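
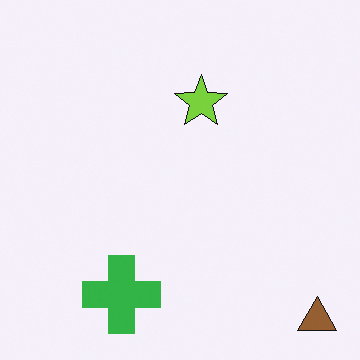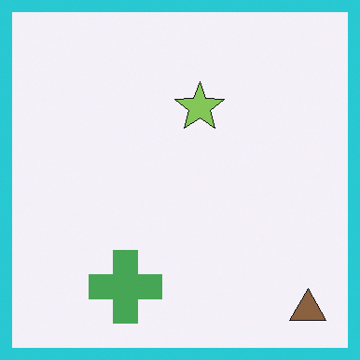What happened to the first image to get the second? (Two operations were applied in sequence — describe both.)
The image was slightly desaturated, then framed with a cyan border.

All colors are more muted and greyish — a global saturation change. A solid cyan frame runs around the edge of the second image, with the content slightly shrunk inside it.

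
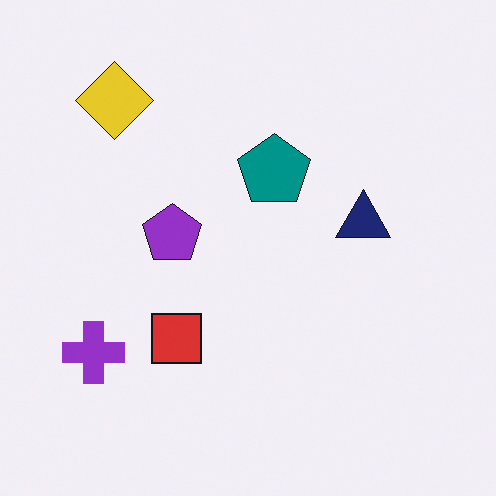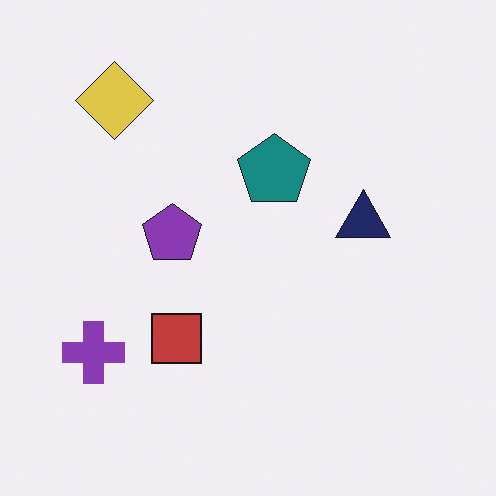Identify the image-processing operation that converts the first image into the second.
The transformation is: slightly desaturated.

All colors are more muted and greyish — a global saturation change.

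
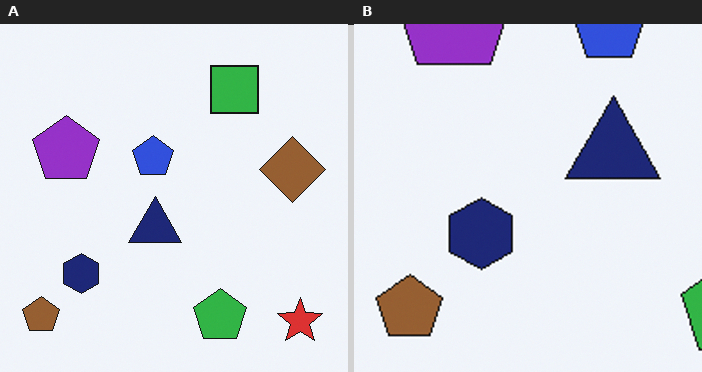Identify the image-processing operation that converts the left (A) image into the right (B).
The image was cropped to a noticeably smaller region and rescaled.

The visible shapes are larger and the field of view is narrower; shapes near the original edges may be partly or wholly outside the frame — a crop-and-rescale.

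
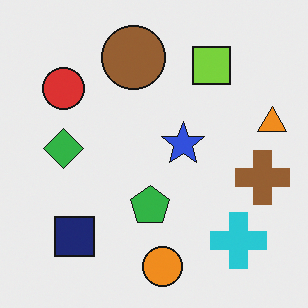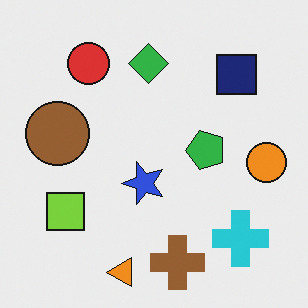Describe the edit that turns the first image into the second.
The second image is the first transposed (reflected across the top-left ↔ bottom-right diagonal).

Shapes have swapped their row and column positions — what was in the top-right is now in the bottom-left — a diagonal reflection.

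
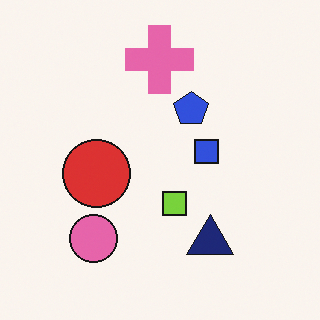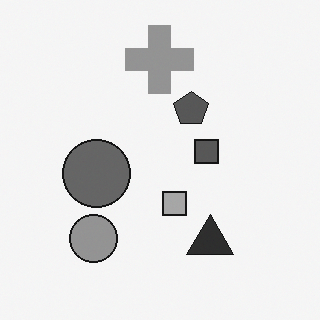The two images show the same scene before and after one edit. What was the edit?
This is the original image converted to grayscale.

All color is removed — every shape is now a shade of grey.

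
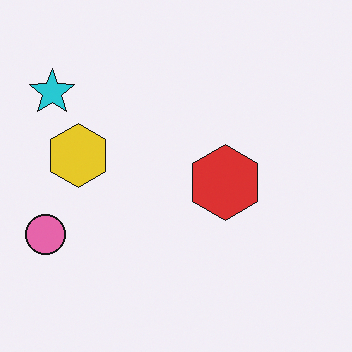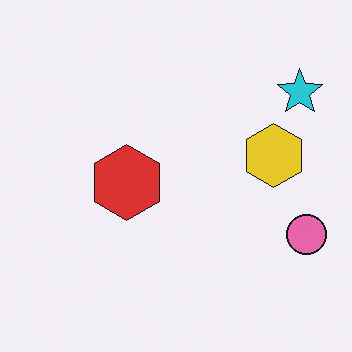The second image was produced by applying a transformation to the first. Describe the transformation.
The transformation is: flipped horizontally (left ↔ right).

The pink circle is in the left of the first image and the right of the second — shapes on opposite sides of the vertical midline have swapped in a mirror flip.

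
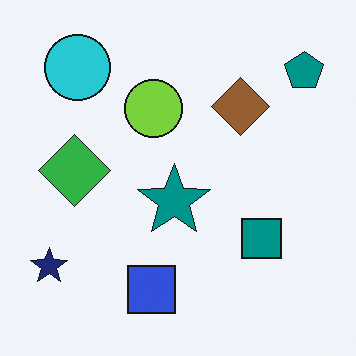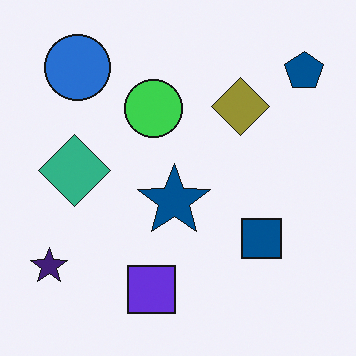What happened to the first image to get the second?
Hue-shifted by a small amount.

Every shape's color has rotated by the same amount around the hue wheel — a uniform hue shift.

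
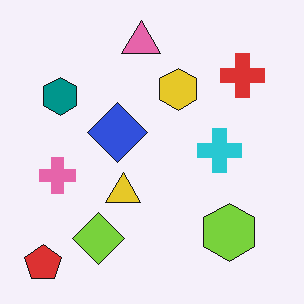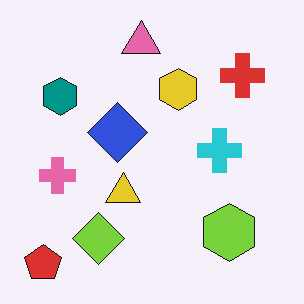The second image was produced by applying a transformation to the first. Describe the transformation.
The image was JPEG-compressed with visible artifacts.

Blocky 8×8 compression artifacts appear around shape edges and the flat background shows ringing — characteristic JPEG degradation.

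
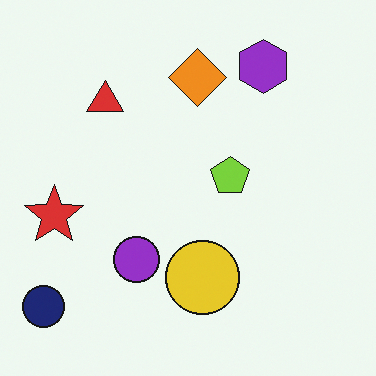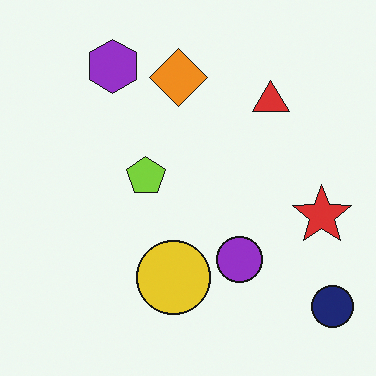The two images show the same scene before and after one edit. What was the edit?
The image was flipped horizontally (left ↔ right).

The navy circle is in the bottom-left of the first image and the bottom-right of the second — shapes on opposite sides of the vertical midline have swapped in a mirror flip.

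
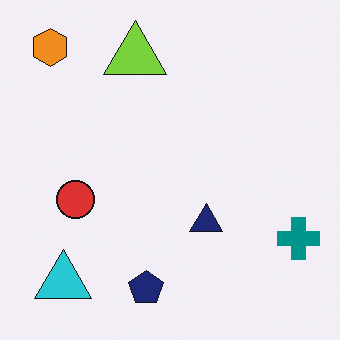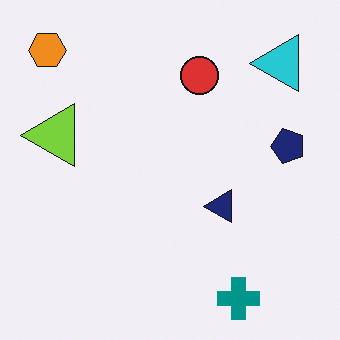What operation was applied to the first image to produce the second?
It was transposed (reflected across the top-left ↔ bottom-right diagonal).

Shapes have swapped their row and column positions — what was in the top-right is now in the bottom-left — a diagonal reflection.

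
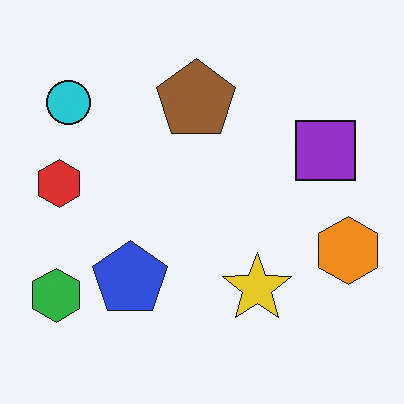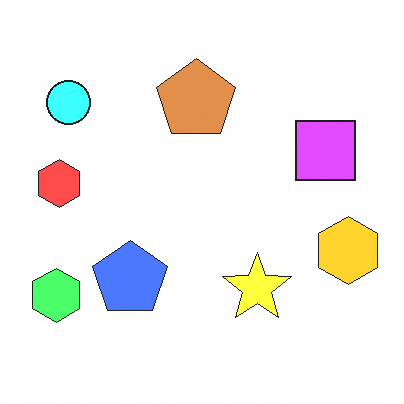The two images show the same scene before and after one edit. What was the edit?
It was brightened a lot.

Every pixel — background and shapes alike — is uniformly brightened.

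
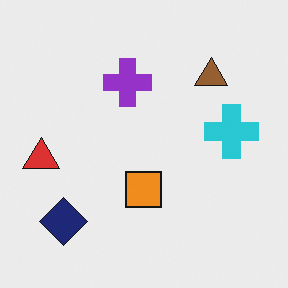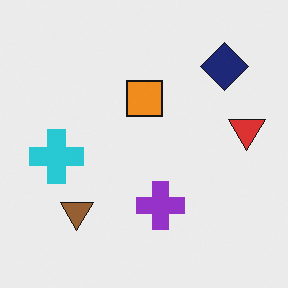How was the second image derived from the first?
This is the original image rotated 180°.

The navy diamond sits in the bottom-left of the first image and the top-right of the second — consistent with a whole-image 180° rotation.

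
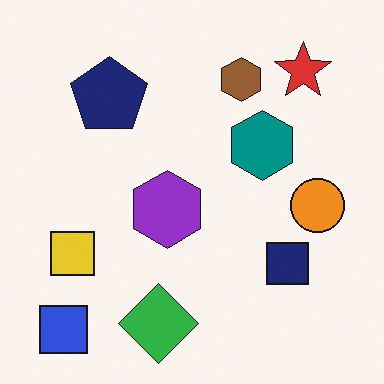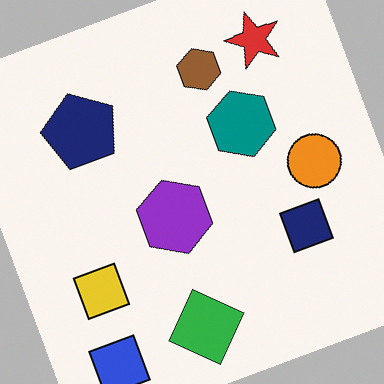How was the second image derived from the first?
This is the original image rotated counter-clockwise by a moderate amount.

Every shape is tilted by the same angle and the image corners show triangular fill wedges — a whole-image rotation by a non-right angle.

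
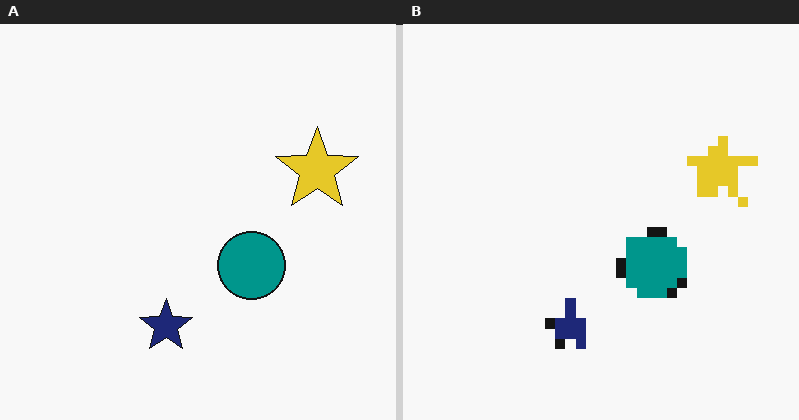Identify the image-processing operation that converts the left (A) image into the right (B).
The right (B) image is the left (A) coarsely pixelated.

Shapes are reduced to large square blocks; fine edges and outlines are lost — a downscale-then-upscale (mosaic) effect.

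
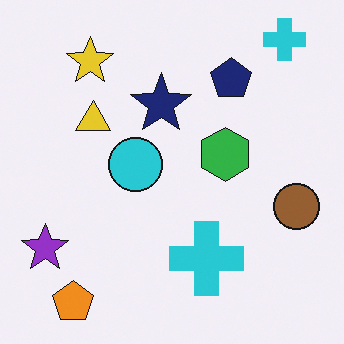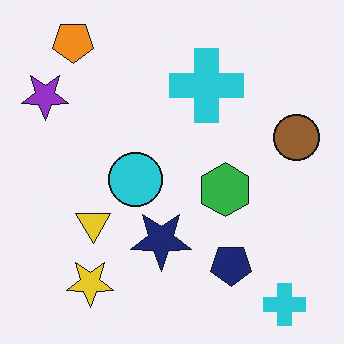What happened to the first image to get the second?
The second image is the first flipped vertically (top ↔ bottom).

The orange pentagon is in the bottom-left of the first image and the top-left of the second — shapes on opposite sides of the horizontal midline have swapped in a mirror flip.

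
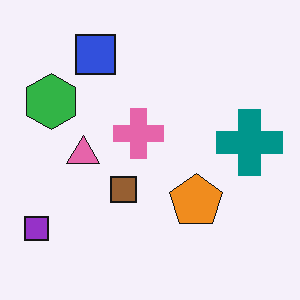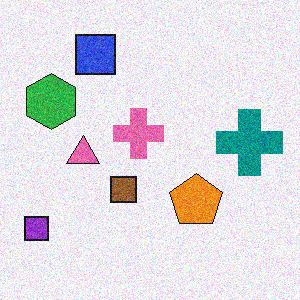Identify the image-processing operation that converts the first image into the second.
The image was degraded with moderate additive noise.

Random speckle covers the whole image, including the flat background.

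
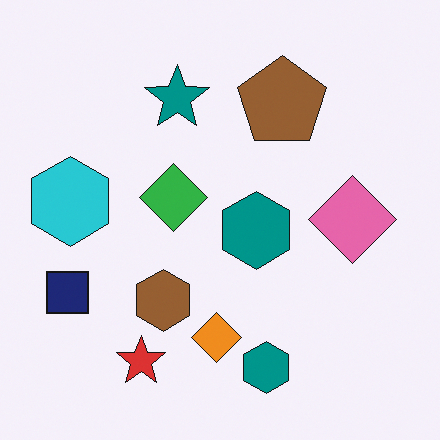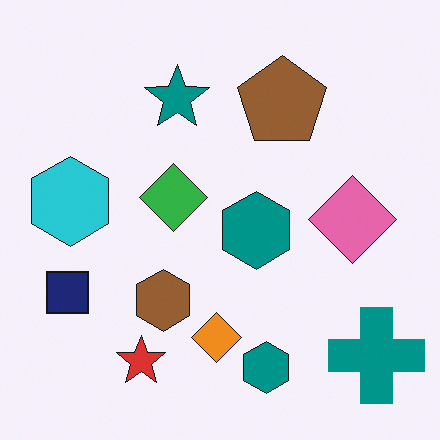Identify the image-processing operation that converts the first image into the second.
The transformation is: overlaid with an additional teal cross.

A teal cross appears in the second image that is absent from the first.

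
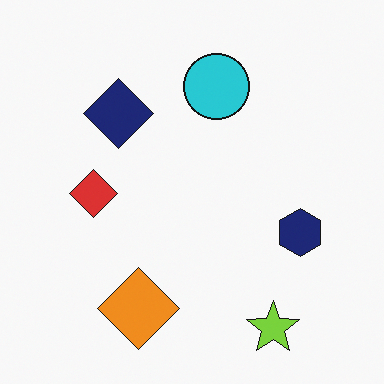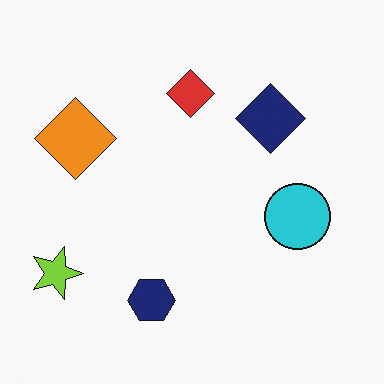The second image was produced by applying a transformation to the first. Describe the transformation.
This is the original image rotated 90° clockwise.

The lime star sits in the bottom-right of the first image and the bottom-left of the second — consistent with a whole-image 90° clockwise rotation.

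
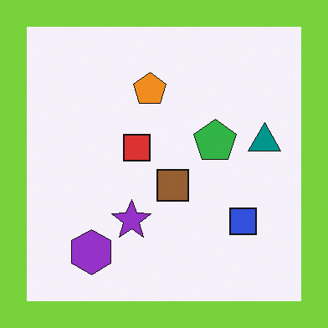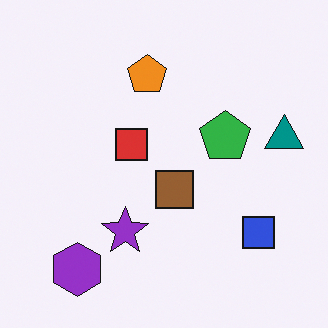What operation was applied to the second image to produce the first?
This is the original image framed with a lime border.

A solid lime frame runs around the edge of the first image, with the content slightly shrunk inside it.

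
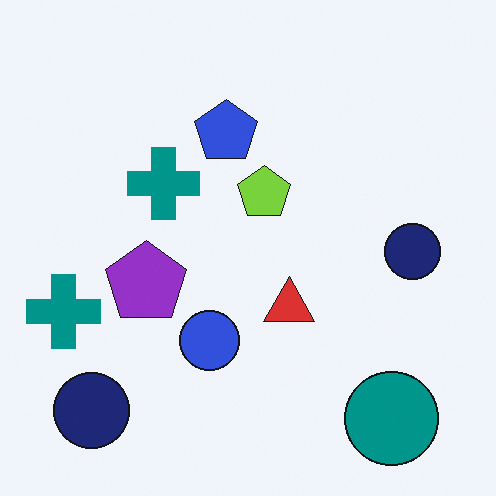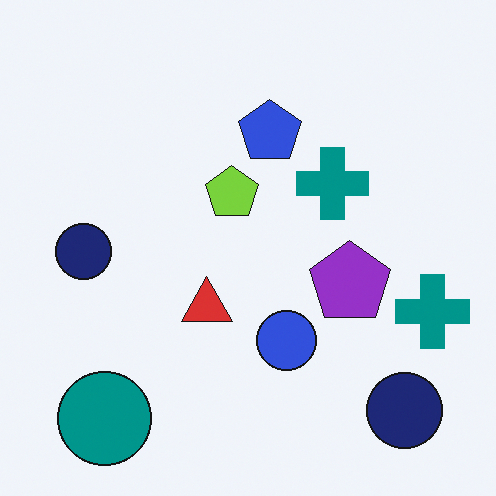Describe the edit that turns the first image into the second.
It was flipped horizontally (left ↔ right).

The teal circle is in the bottom-right of the first image and the bottom-left of the second — shapes on opposite sides of the vertical midline have swapped in a mirror flip.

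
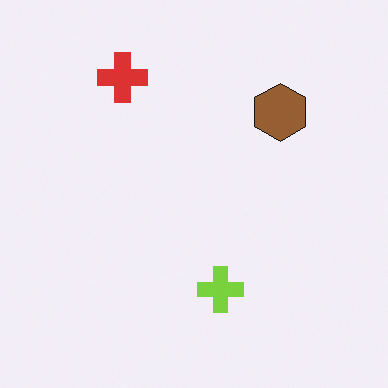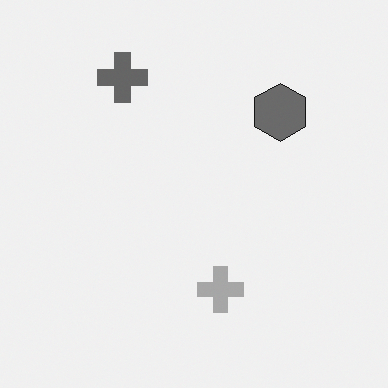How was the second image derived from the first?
The image was converted to grayscale.

All color is removed — every shape is now a shade of grey.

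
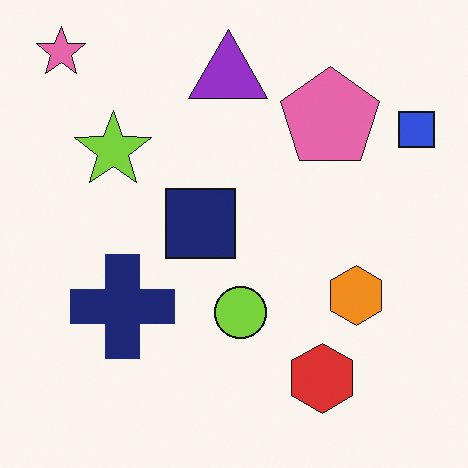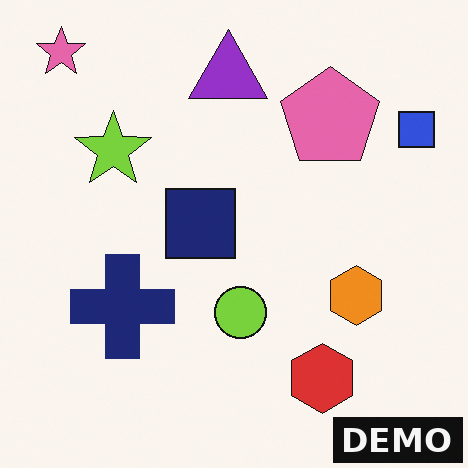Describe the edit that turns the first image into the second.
The transformation is: watermarked with the text "DEMO" in the lower-right corner.

A dark label reading "DEMO" appears in the lower-right corner.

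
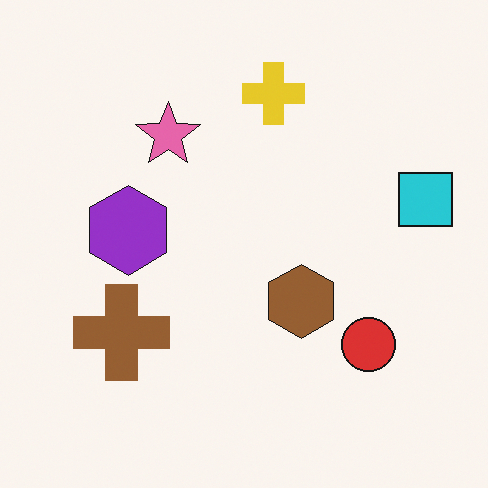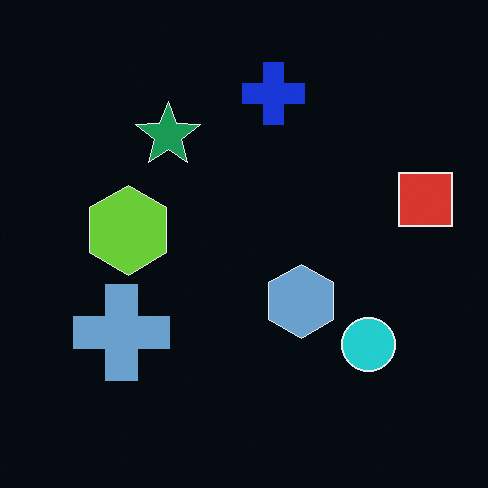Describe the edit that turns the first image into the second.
The transformation is: color-inverted (negative).

The light background has become dark and every shape's color is its complement — a photographic negative.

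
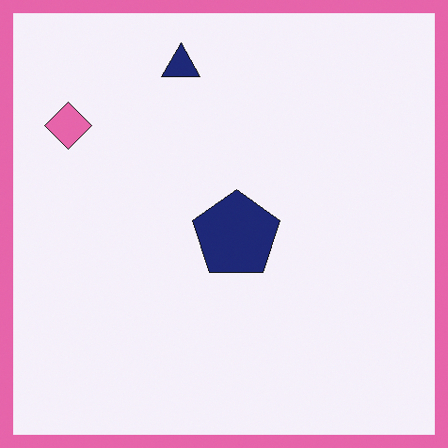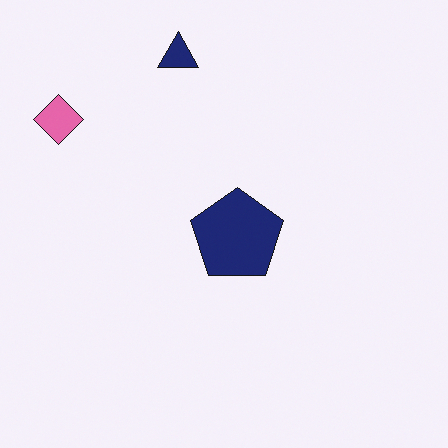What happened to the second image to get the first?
The transformation is: framed with a pink border.

A solid pink frame runs around the edge of the first image, with the content slightly shrunk inside it.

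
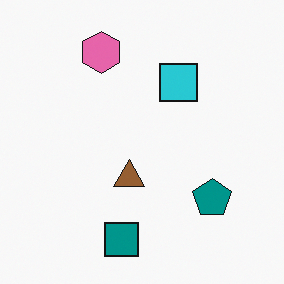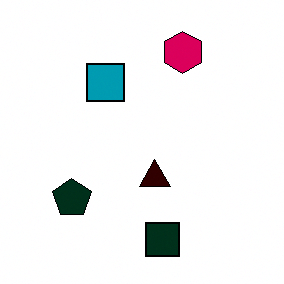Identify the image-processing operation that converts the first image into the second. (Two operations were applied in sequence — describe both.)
The second image is the first flipped horizontally (left ↔ right), then given much higher contrast.

The teal pentagon is in the bottom-right of the first image and the bottom-left of the second — shapes on opposite sides of the vertical midline have swapped in a mirror flip. Tones are pushed away from mid-grey across the whole image — a global contrast change.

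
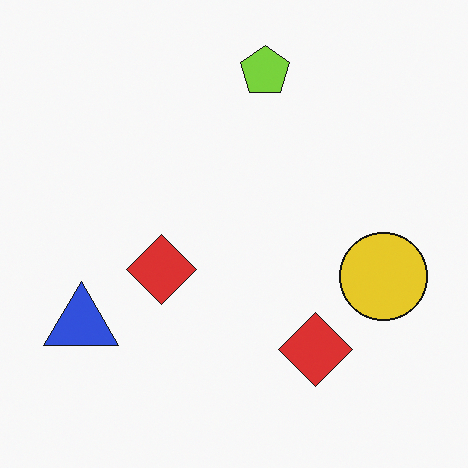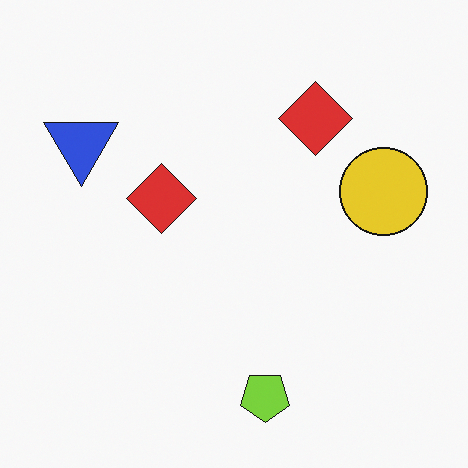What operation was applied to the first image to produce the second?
Flipped vertically (top ↔ bottom).

The lime pentagon is in the top of the first image and the bottom of the second — shapes on opposite sides of the horizontal midline have swapped in a mirror flip.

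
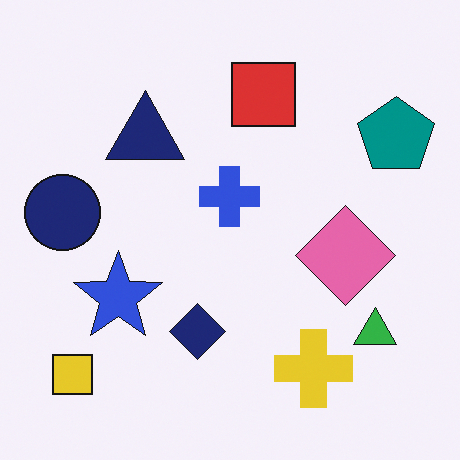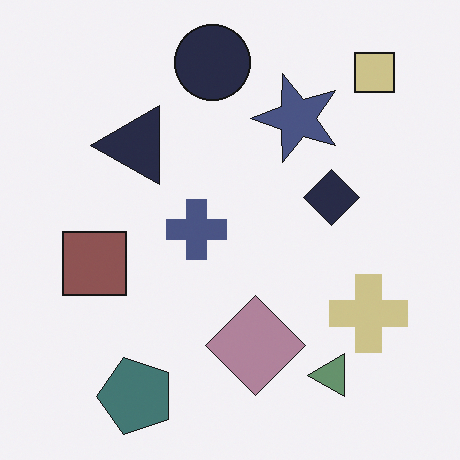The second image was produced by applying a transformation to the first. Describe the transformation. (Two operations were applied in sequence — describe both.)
Made much more muted (saturation change), then transposed (reflected across the top-left ↔ bottom-right diagonal).

All colors are more muted and greyish — a global saturation change. Shapes have swapped their row and column positions — what was in the top-right is now in the bottom-left — a diagonal reflection.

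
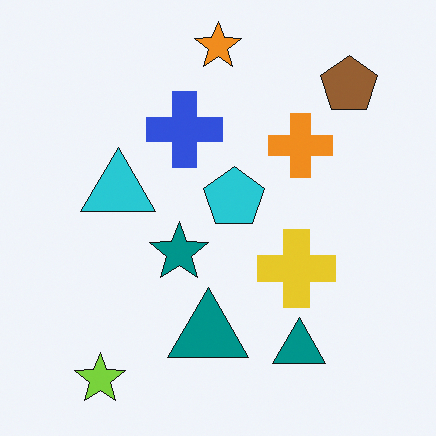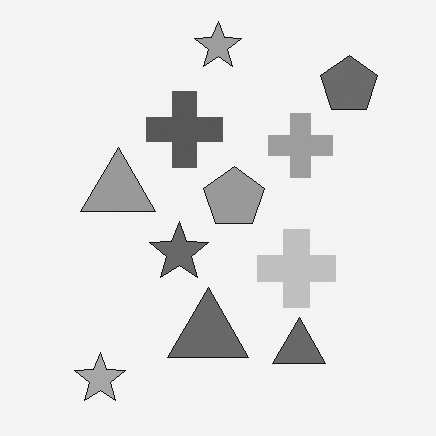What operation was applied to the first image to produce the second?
It was converted to grayscale.

All color is removed — every shape is now a shade of grey.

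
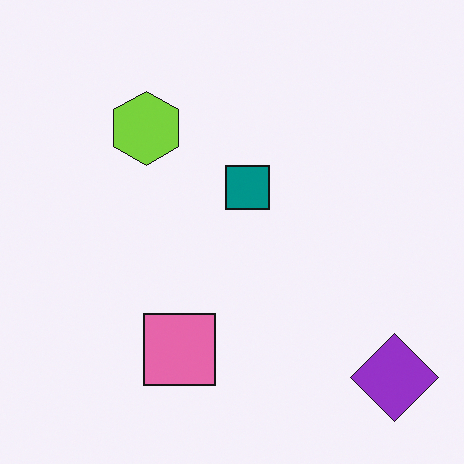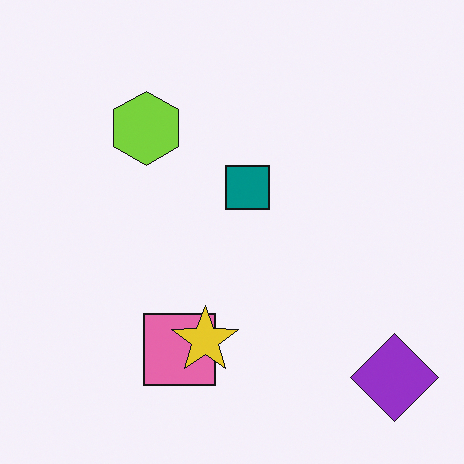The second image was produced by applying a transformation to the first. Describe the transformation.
Overlaid with an additional yellow star.

A yellow star appears in the second image that is absent from the first.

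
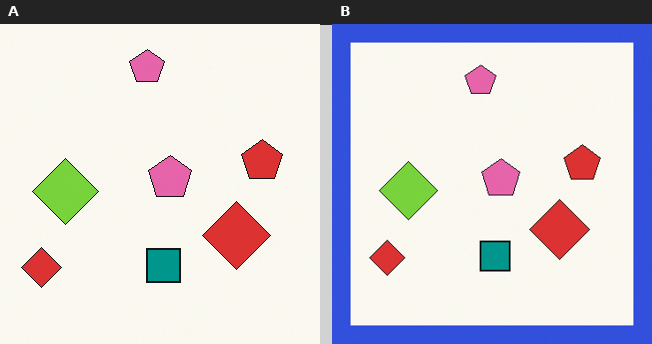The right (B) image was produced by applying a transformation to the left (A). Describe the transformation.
The transformation is: framed with a blue border.

A solid blue frame runs around the edge of the right (B) image, with the content slightly shrunk inside it.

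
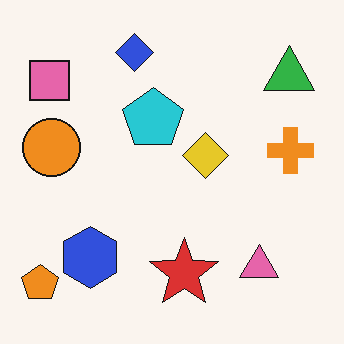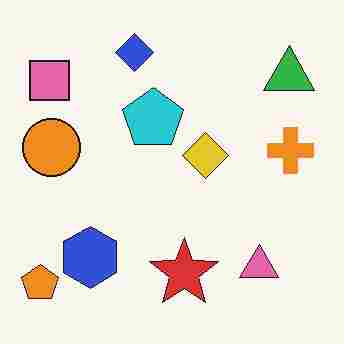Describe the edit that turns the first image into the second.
The image was degraded with heavy JPEG compression.

Blocky 8×8 compression artifacts appear around shape edges and the flat background shows ringing — characteristic JPEG degradation.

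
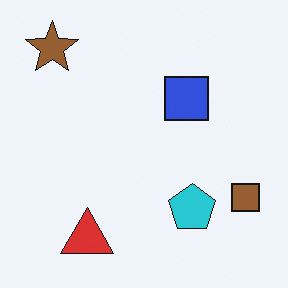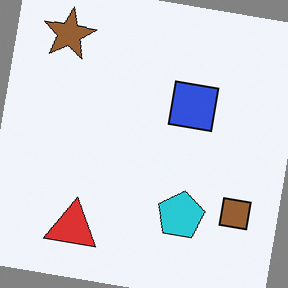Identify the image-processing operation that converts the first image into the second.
The transformation is: rotated clockwise by a slight angle.

Every shape is tilted by the same angle and the image corners show triangular fill wedges — a whole-image rotation by a non-right angle.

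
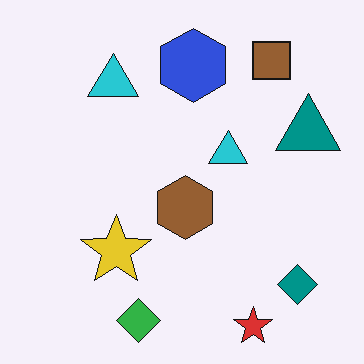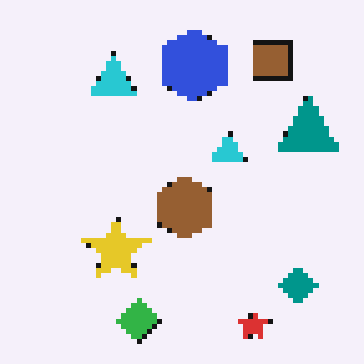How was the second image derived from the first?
Lightly pixelated (a mild mosaic effect).

Shapes are reduced to large square blocks; fine edges and outlines are lost — a downscale-then-upscale (mosaic) effect.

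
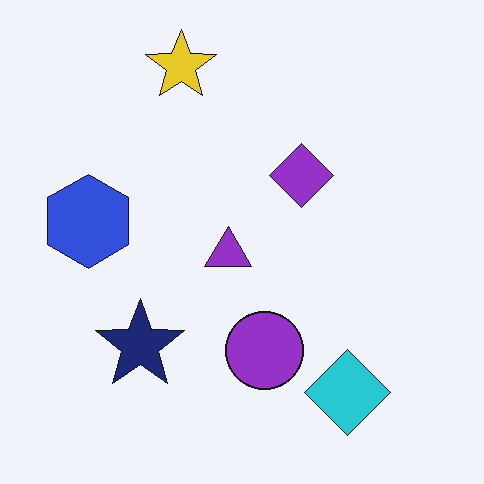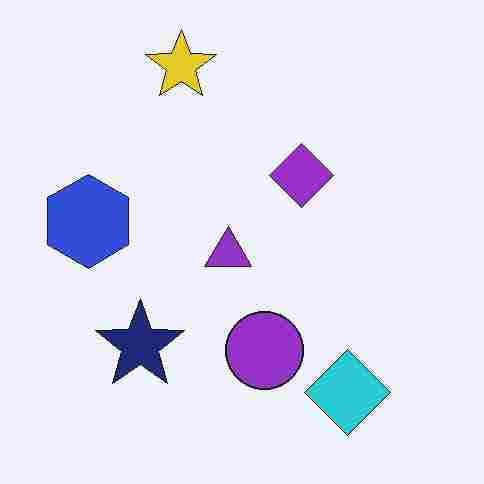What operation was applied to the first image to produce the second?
It was heavily JPEG-compressed with obvious blocking artifacts.

Blocky 8×8 compression artifacts appear around shape edges and the flat background shows ringing — characteristic JPEG degradation.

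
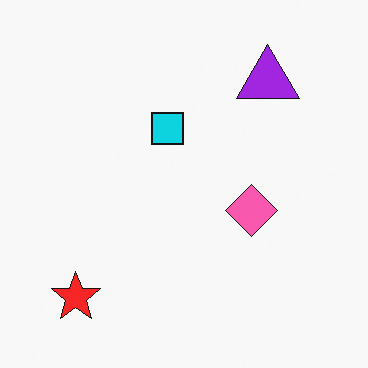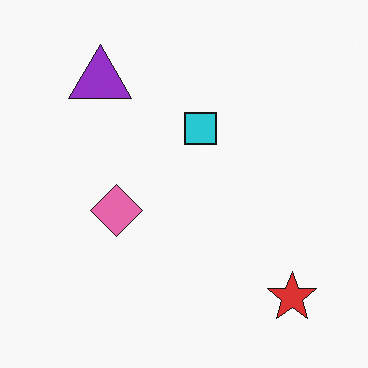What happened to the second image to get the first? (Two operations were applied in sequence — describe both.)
The image was flipped horizontally (left ↔ right), then slightly oversaturated.

The red star is in the bottom-right of the second image and the bottom-left of the first — shapes on opposite sides of the vertical midline have swapped in a mirror flip. All colors are more vivid — a global saturation change.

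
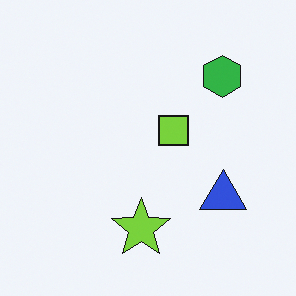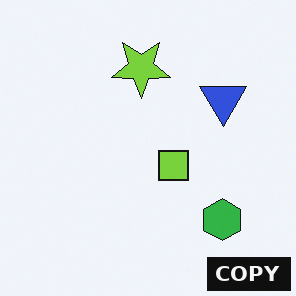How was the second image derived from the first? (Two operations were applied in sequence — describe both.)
The second image is the first flipped vertically (top ↔ bottom), then watermarked with the text "COPY" in the lower-right corner.

The lime star is in the bottom of the first image and the top of the second — shapes on opposite sides of the horizontal midline have swapped in a mirror flip. A dark label reading "COPY" appears in the lower-right corner.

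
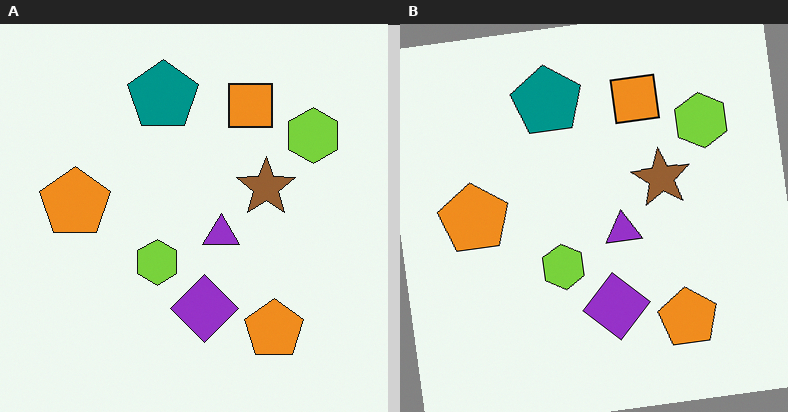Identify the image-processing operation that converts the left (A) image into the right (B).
The right (B) image is the left (A) rotated counter-clockwise by a slight angle.

Every shape is tilted by the same angle and the image corners show triangular fill wedges — a whole-image rotation by a non-right angle.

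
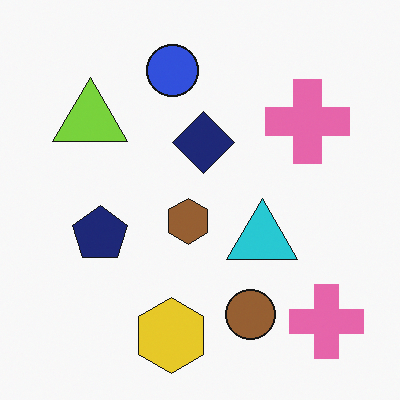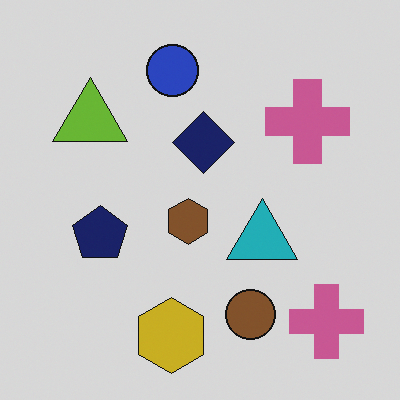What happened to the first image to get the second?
This is the original image darkened a little.

Every pixel — background and shapes alike — is uniformly darkened.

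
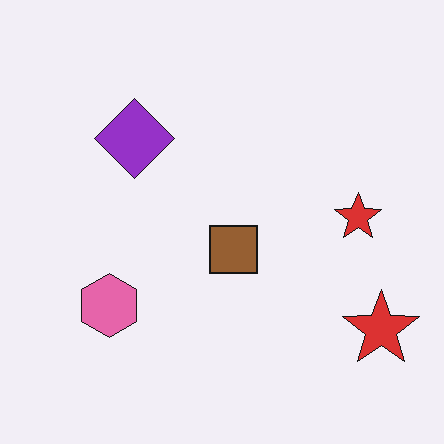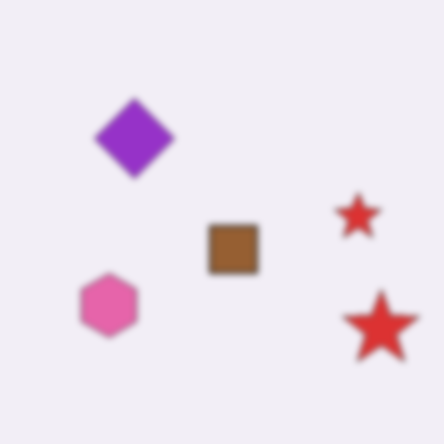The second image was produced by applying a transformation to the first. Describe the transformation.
It was noticeably gaussian-blurred.

Shape edges and outlines are uniformly softened across the whole image.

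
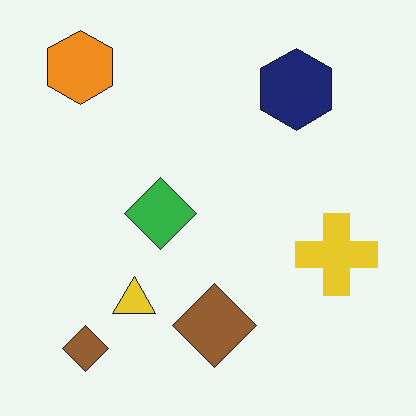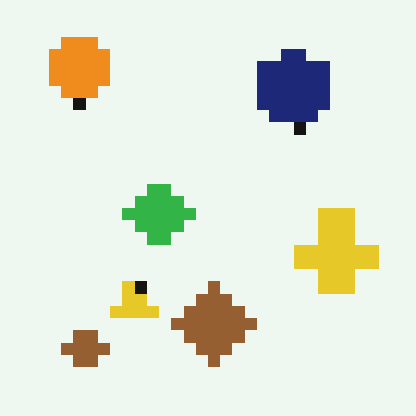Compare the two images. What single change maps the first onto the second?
The transformation is: heavily pixelated into large blocks.

Shapes are reduced to large square blocks; fine edges and outlines are lost — a downscale-then-upscale (mosaic) effect.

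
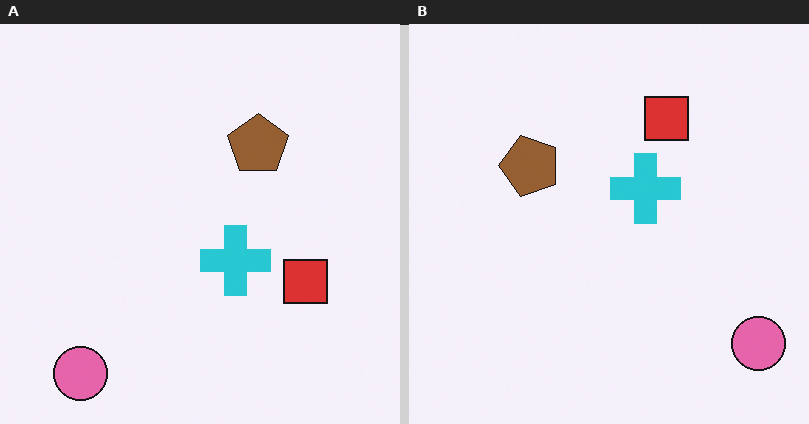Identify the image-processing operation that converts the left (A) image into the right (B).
Rotated 90° counter-clockwise.

The pink circle sits in the bottom-left of the left (A) image and the bottom-right of the right (B) — consistent with a whole-image 90° counter-clockwise rotation.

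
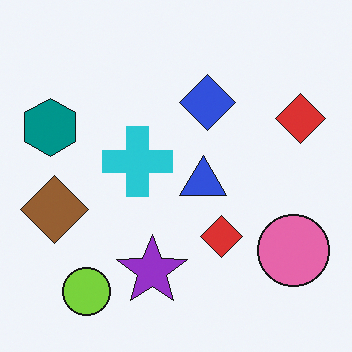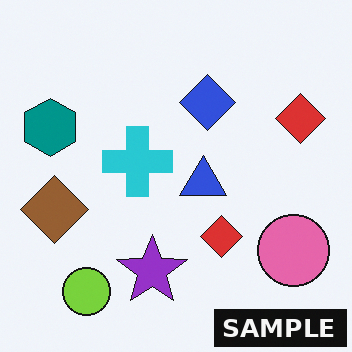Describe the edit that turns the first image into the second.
The image was watermarked with the text "SAMPLE" in the lower-right corner.

A dark label reading "SAMPLE" appears in the lower-right corner.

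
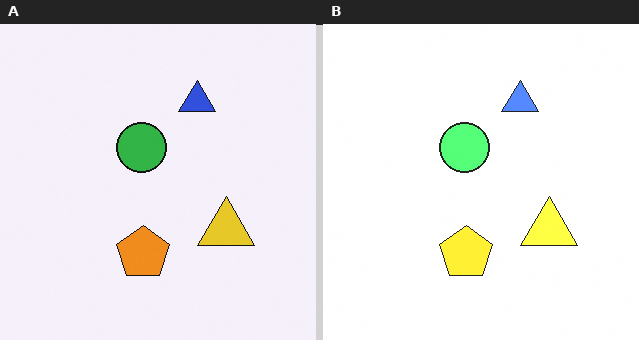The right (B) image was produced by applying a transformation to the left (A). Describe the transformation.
This is the original image substantially brightened.

Every pixel — background and shapes alike — is uniformly brightened.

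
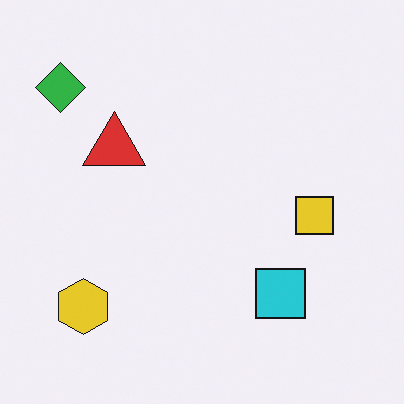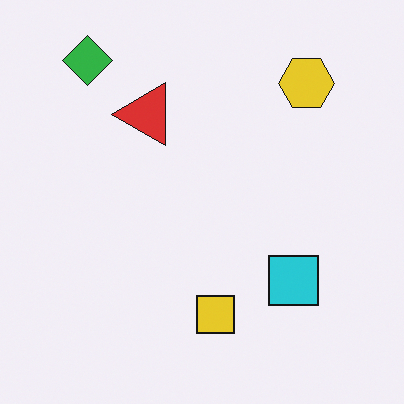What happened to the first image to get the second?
The second image is the first transposed (reflected across the top-left ↔ bottom-right diagonal).

Shapes have swapped their row and column positions — what was in the top-right is now in the bottom-left — a diagonal reflection.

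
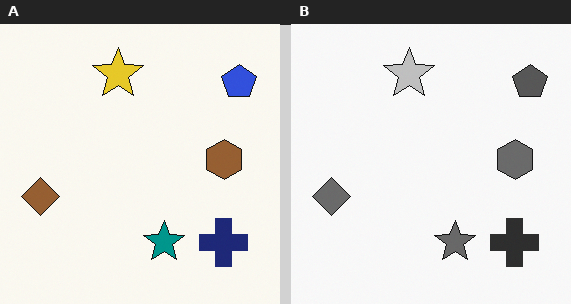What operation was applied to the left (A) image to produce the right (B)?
This is the original image converted to grayscale.

All color is removed — every shape is now a shade of grey.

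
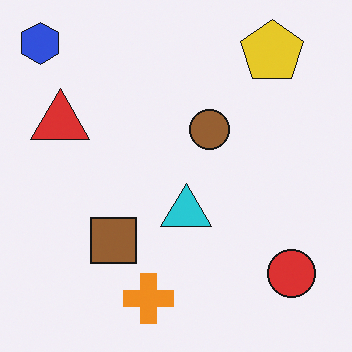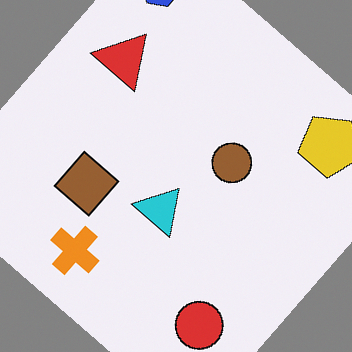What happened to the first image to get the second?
The transformation is: rotated clockwise by a large amount — several tens of degrees.

Every shape is tilted by the same angle and the image corners show triangular fill wedges — a whole-image rotation by a non-right angle.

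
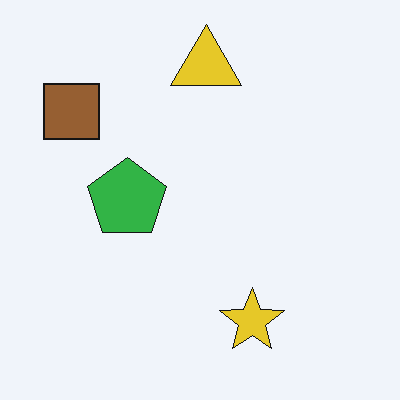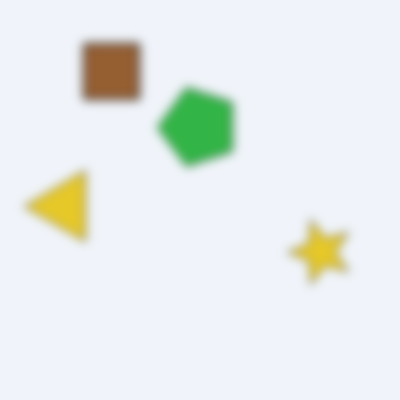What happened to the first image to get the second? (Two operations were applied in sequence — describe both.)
The transformation is: transposed (reflected across the top-left ↔ bottom-right diagonal), then heavily blurred.

Shapes have swapped their row and column positions — what was in the top-right is now in the bottom-left — a diagonal reflection. Shape edges and outlines are uniformly softened across the whole image.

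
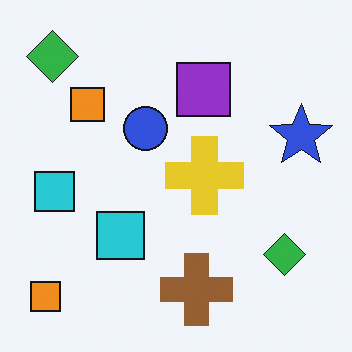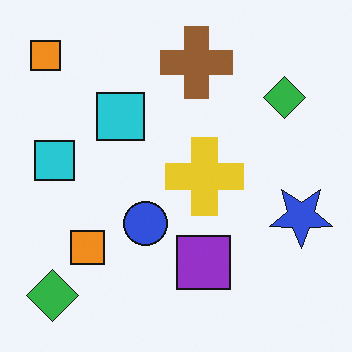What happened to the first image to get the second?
It was flipped vertically (top ↔ bottom).

The brown cross is in the bottom of the first image and the top of the second — shapes on opposite sides of the horizontal midline have swapped in a mirror flip.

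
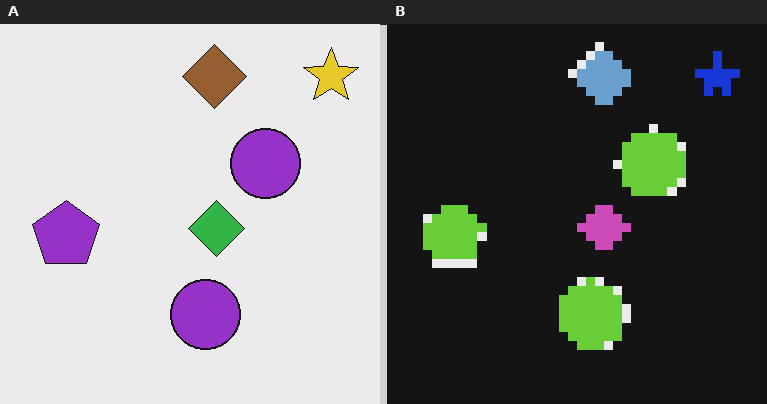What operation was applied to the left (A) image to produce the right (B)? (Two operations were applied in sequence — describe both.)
This is the original image color-inverted (negative), then heavily pixelated into large blocks.

The light background has become dark and every shape's color is its complement — a photographic negative. Shapes are reduced to large square blocks; fine edges and outlines are lost — a downscale-then-upscale (mosaic) effect.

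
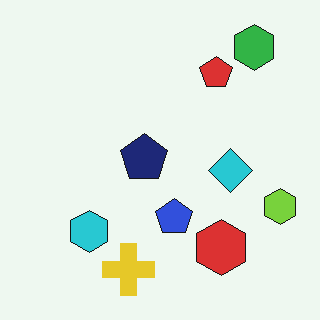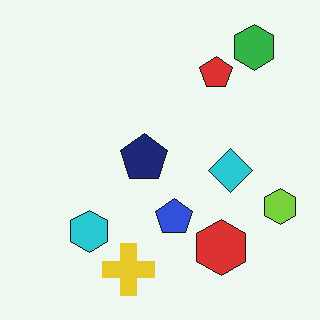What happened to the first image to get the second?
It was given moderate JPEG compression.

Blocky 8×8 compression artifacts appear around shape edges and the flat background shows ringing — characteristic JPEG degradation.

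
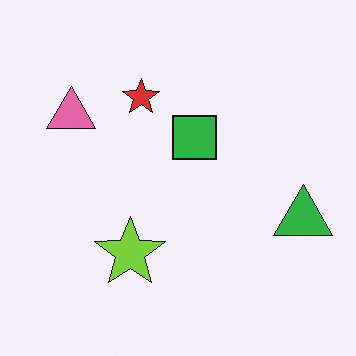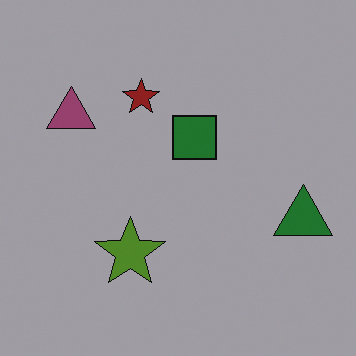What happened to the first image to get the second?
It was noticeably darkened.

Every pixel — background and shapes alike — is uniformly darkened.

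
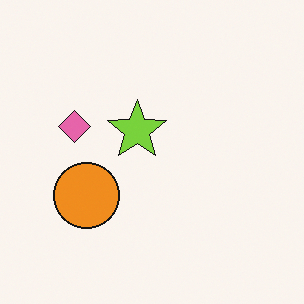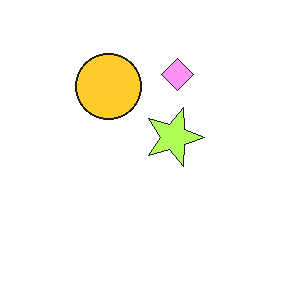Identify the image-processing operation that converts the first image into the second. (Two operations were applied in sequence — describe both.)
The second image is the first rotated 90° clockwise, then substantially brightened.

The pink diamond sits in the left of the first image and the top of the second — consistent with a whole-image 90° clockwise rotation. Every pixel — background and shapes alike — is uniformly brightened.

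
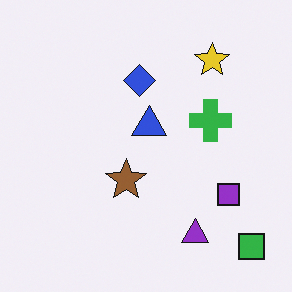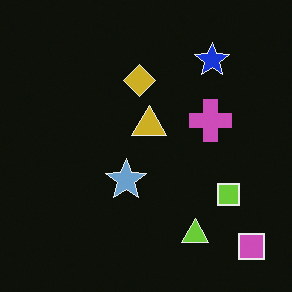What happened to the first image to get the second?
The transformation is: color-inverted (negative).

The light background has become dark and every shape's color is its complement — a photographic negative.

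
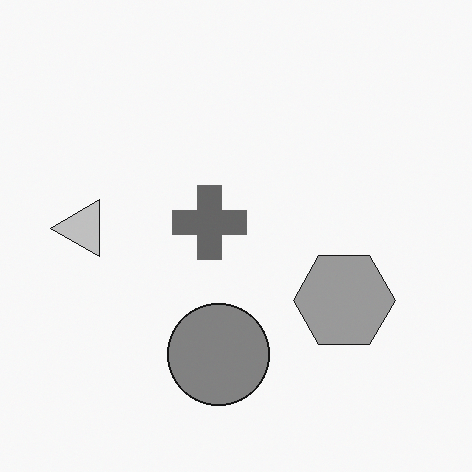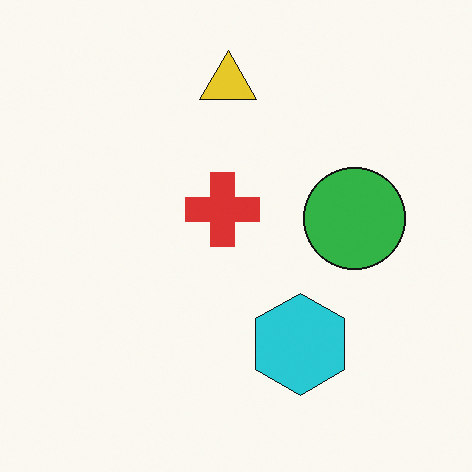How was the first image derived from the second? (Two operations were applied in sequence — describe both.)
The transformation is: transposed (reflected across the top-left ↔ bottom-right diagonal), then converted to grayscale.

Shapes have swapped their row and column positions — what was in the top-right is now in the bottom-left — a diagonal reflection. All color is removed — every shape is now a shade of grey.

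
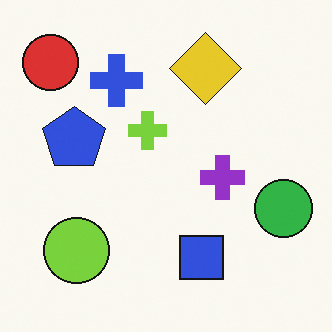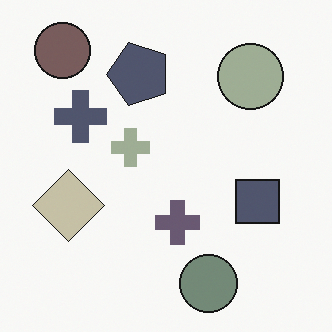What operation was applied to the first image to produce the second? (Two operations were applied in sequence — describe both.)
It was made much more muted (saturation change), then transposed (reflected across the top-left ↔ bottom-right diagonal).

All colors are more muted and greyish — a global saturation change. Shapes have swapped their row and column positions — what was in the top-right is now in the bottom-left — a diagonal reflection.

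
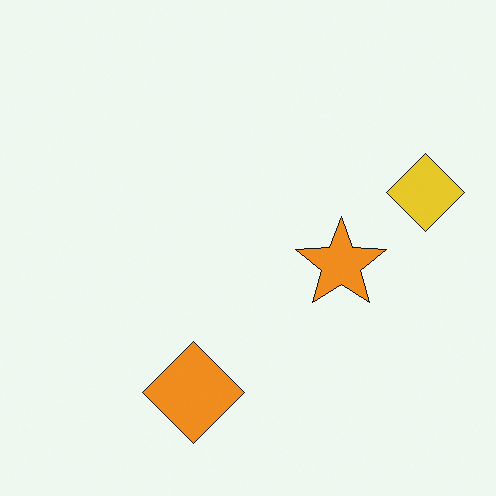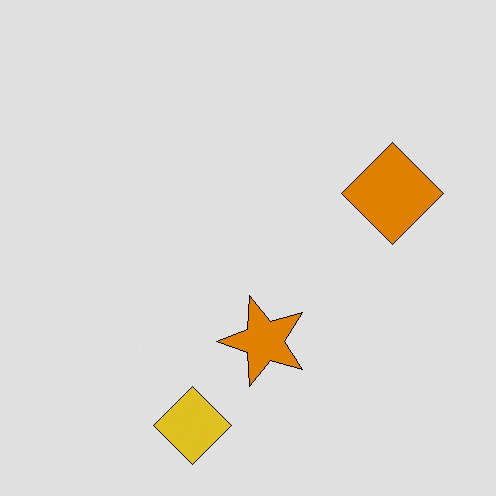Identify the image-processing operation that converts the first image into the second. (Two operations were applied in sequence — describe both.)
It was transposed (reflected across the top-left ↔ bottom-right diagonal), then posterized to a reduced palette.

Shapes have swapped their row and column positions — what was in the top-right is now in the bottom-left — a diagonal reflection. Each flat color has snapped to a coarser quantized level — most visibly, the near-white background has dropped to a flat grey.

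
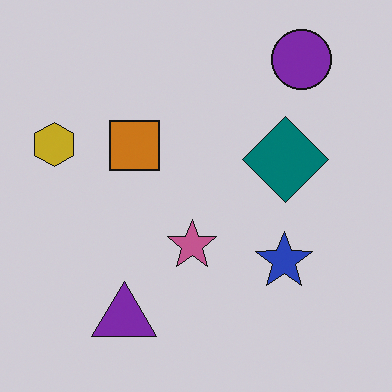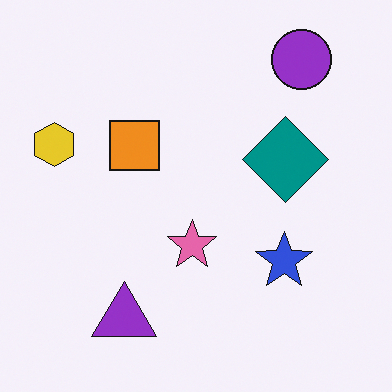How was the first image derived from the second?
The first image is the second slightly darkened.

Every pixel — background and shapes alike — is uniformly darkened.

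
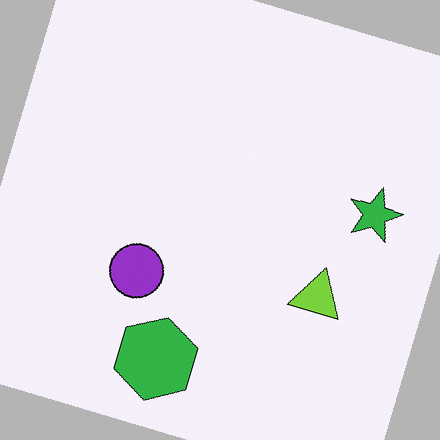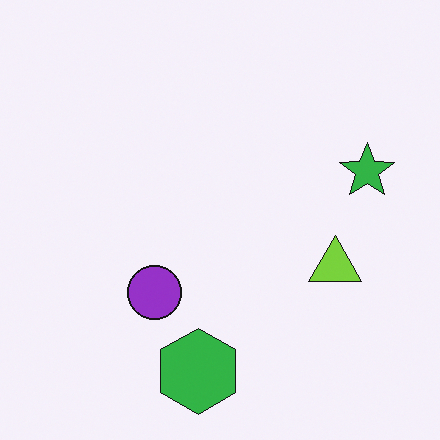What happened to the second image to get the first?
The image was rotated clockwise by a clearly visible amount.

Every shape is tilted by the same angle and the image corners show triangular fill wedges — a whole-image rotation by a non-right angle.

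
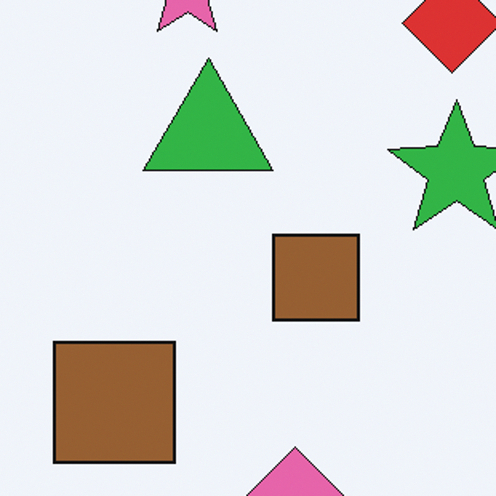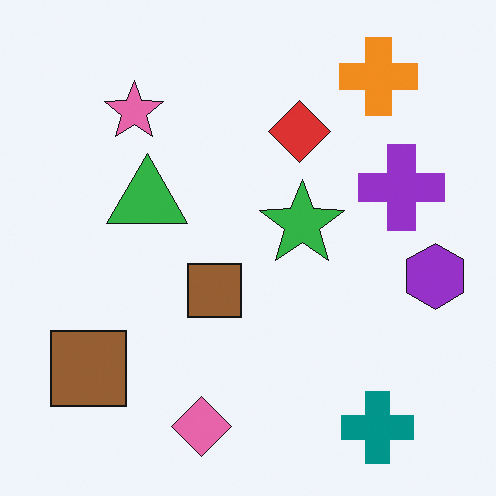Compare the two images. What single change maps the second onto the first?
This is the original image cropped slightly and scaled back up.

The visible shapes are larger and the field of view is narrower; shapes near the original edges may be partly or wholly outside the frame — a crop-and-rescale.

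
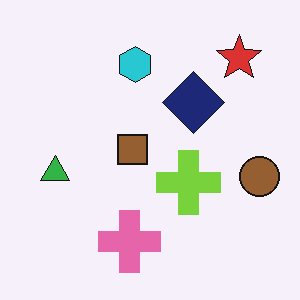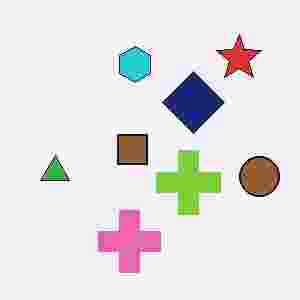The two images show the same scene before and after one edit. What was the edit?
This is the original image heavily JPEG-compressed with obvious blocking artifacts.

Blocky 8×8 compression artifacts appear around shape edges and the flat background shows ringing — characteristic JPEG degradation.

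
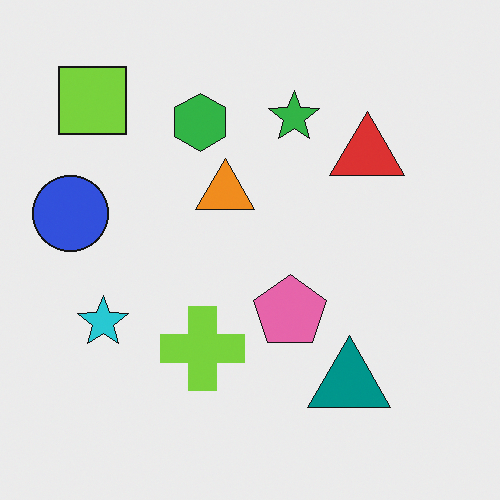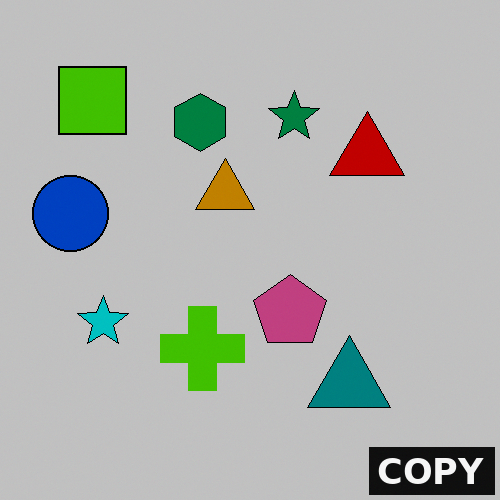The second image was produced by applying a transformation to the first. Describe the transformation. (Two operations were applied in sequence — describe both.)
The second image is the first aggressively posterized, then watermarked with the text "COPY" in the lower-right corner.

Each flat color has snapped to a coarser quantized level — most visibly, the near-white background has dropped to a flat grey. A dark label reading "COPY" appears in the lower-right corner.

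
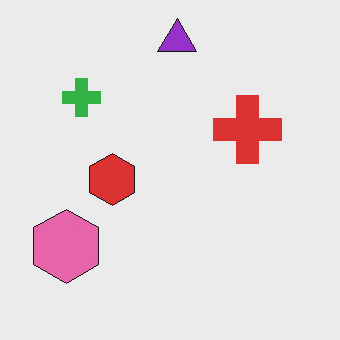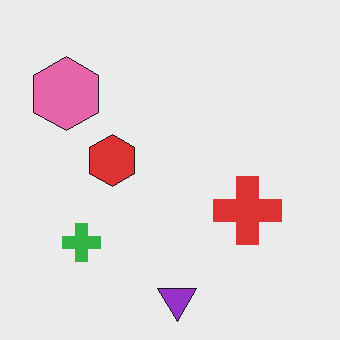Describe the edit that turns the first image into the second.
The second image is the first flipped vertically (top ↔ bottom).

The purple triangle is in the top of the first image and the bottom of the second — shapes on opposite sides of the horizontal midline have swapped in a mirror flip.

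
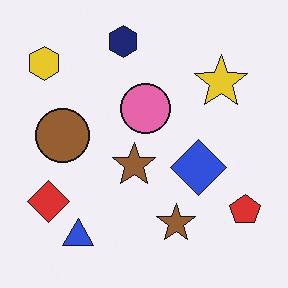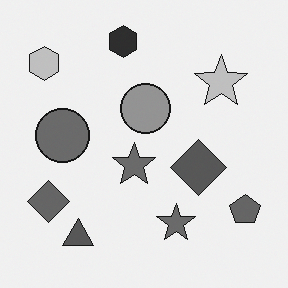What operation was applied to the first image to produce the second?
Converted to grayscale.

All color is removed — every shape is now a shade of grey.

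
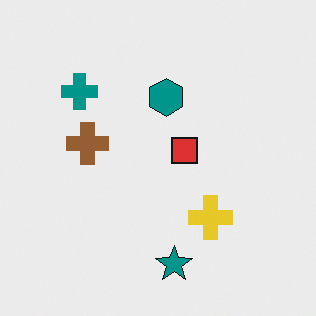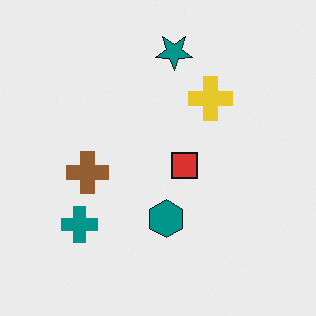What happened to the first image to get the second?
Flipped vertically (top ↔ bottom).

The teal star is in the bottom of the first image and the top of the second — shapes on opposite sides of the horizontal midline have swapped in a mirror flip.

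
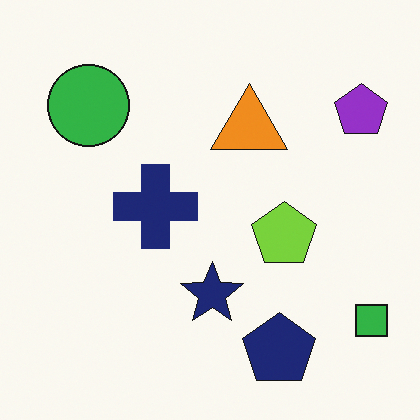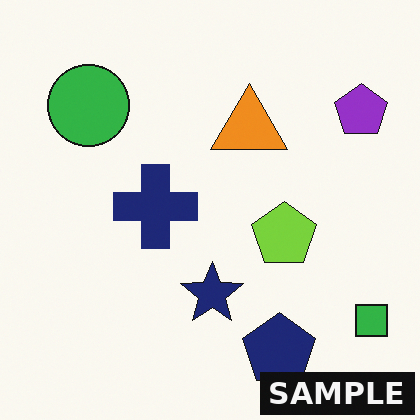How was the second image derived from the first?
It was watermarked with the text "SAMPLE" in the lower-right corner.

A dark label reading "SAMPLE" appears in the lower-right corner.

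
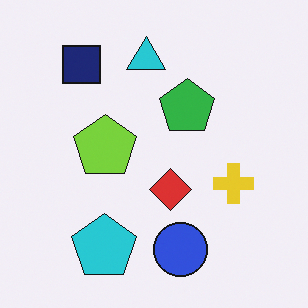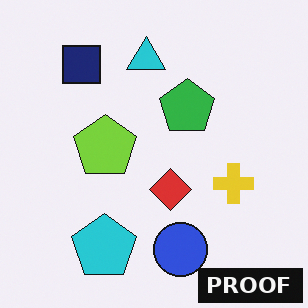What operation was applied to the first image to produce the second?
The image was watermarked with the text "PROOF" in the lower-right corner.

A dark label reading "PROOF" appears in the lower-right corner.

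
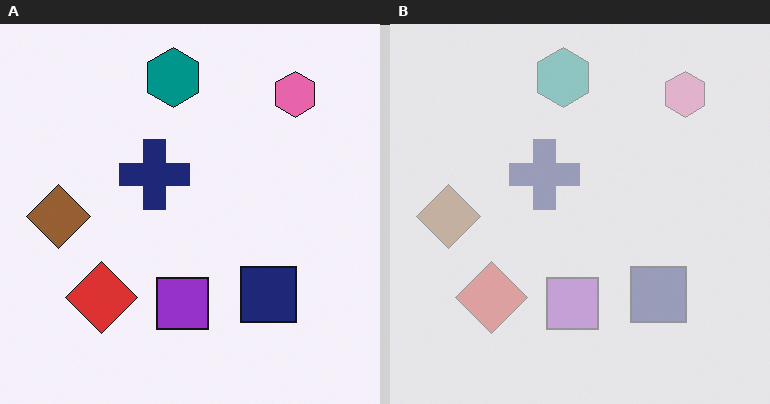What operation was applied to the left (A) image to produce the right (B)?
Given much lower contrast.

Tones are pushed toward mid-grey across the whole image — a global contrast change.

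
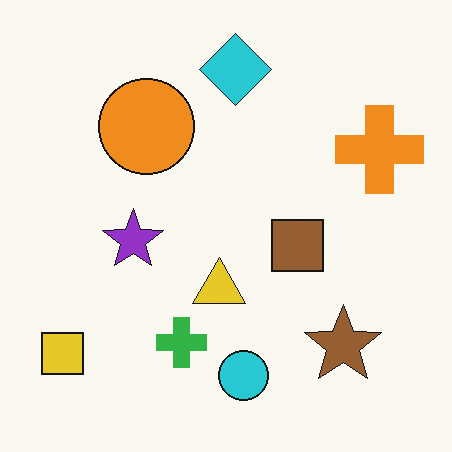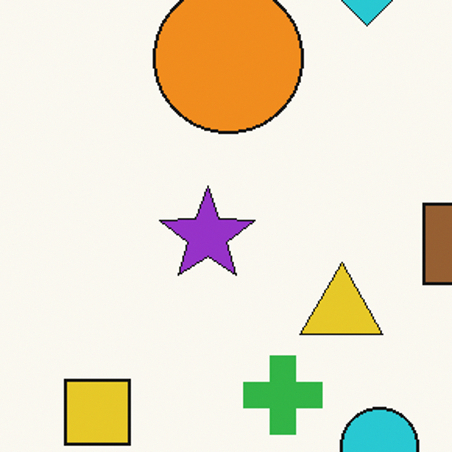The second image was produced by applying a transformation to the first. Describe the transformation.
Cropped slightly and scaled back up.

The visible shapes are larger and the field of view is narrower; shapes near the original edges may be partly or wholly outside the frame — a crop-and-rescale.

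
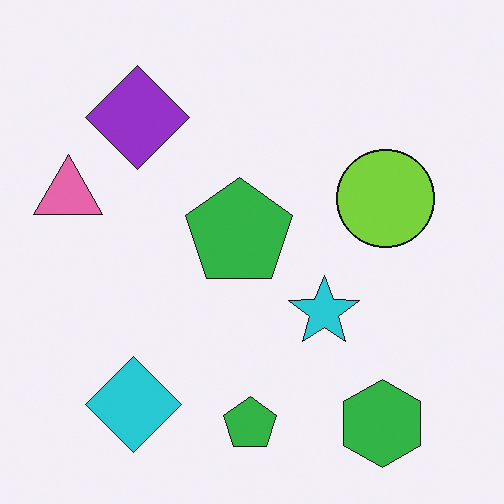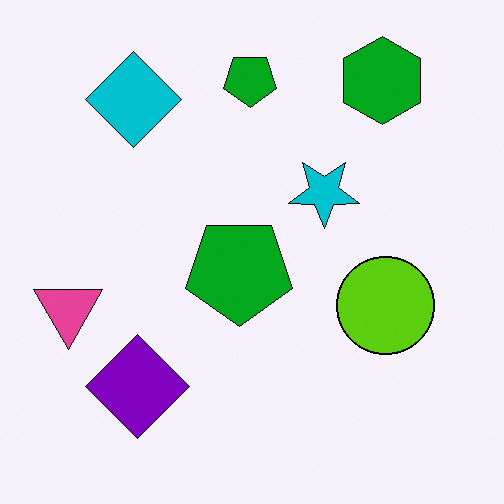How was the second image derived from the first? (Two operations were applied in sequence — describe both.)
It was flipped vertically (top ↔ bottom), then given slightly increased contrast.

The green hexagon is in the bottom-right of the first image and the top-right of the second — shapes on opposite sides of the horizontal midline have swapped in a mirror flip. Tones are pushed away from mid-grey across the whole image — a global contrast change.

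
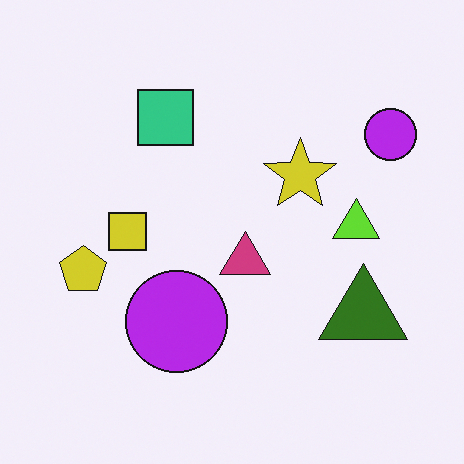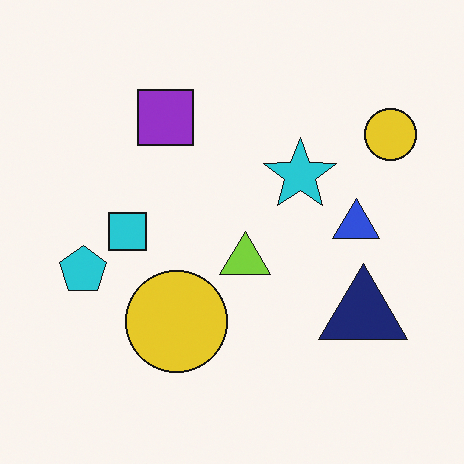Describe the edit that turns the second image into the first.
It was hue-shifted by a large amount.

Every shape's color has rotated by the same amount around the hue wheel — a uniform hue shift.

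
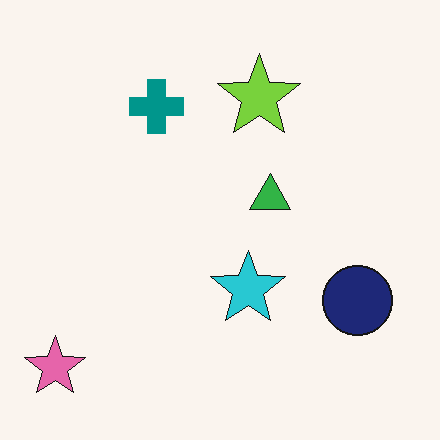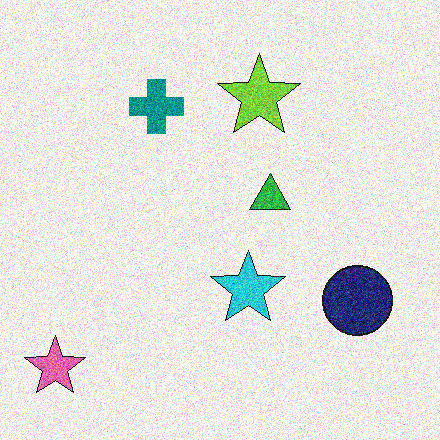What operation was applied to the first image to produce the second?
The image was degraded with strong gaussian noise.

Random speckle covers the whole image, including the flat background.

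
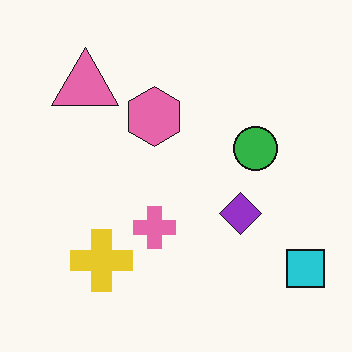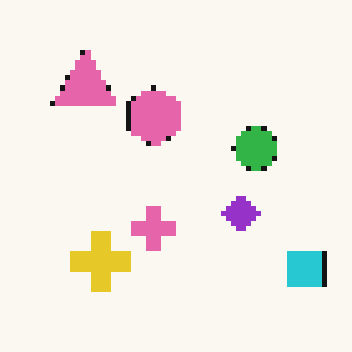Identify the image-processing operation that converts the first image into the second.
The second image is the first mildly pixelated.

Shapes are reduced to large square blocks; fine edges and outlines are lost — a downscale-then-upscale (mosaic) effect.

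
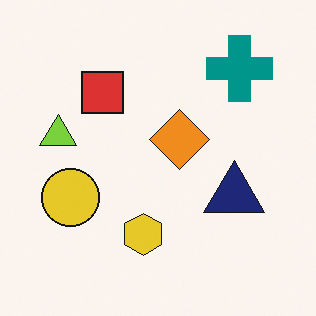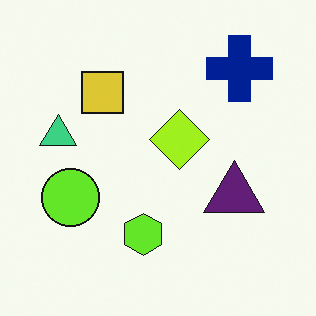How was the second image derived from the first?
Hue-shifted by a small amount.

Every shape's color has rotated by the same amount around the hue wheel — a uniform hue shift.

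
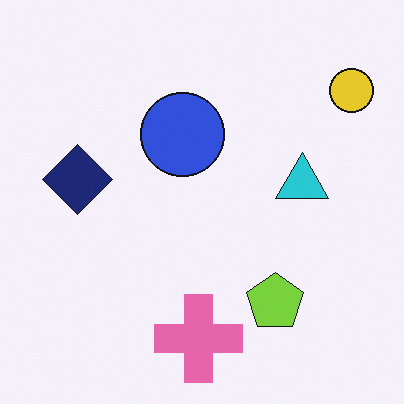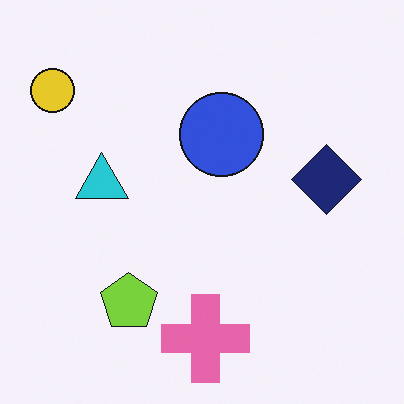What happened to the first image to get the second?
Flipped horizontally (left ↔ right).

The yellow circle is in the top-right of the first image and the top-left of the second — shapes on opposite sides of the vertical midline have swapped in a mirror flip.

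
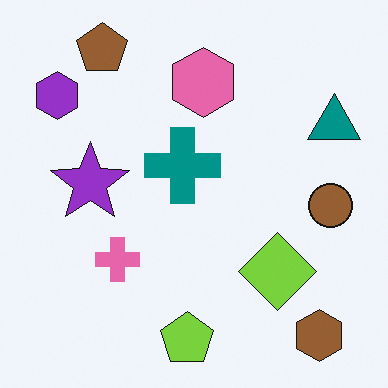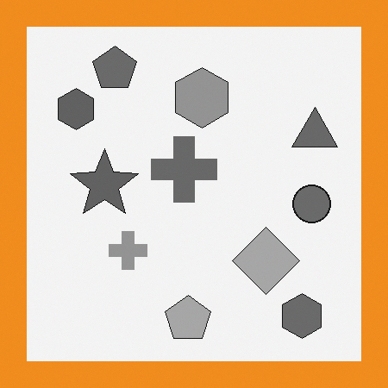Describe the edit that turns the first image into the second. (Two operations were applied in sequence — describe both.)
It was converted to grayscale, then framed with a orange border.

All color is removed — every shape is now a shade of grey. A solid orange frame runs around the edge of the second image, with the content slightly shrunk inside it.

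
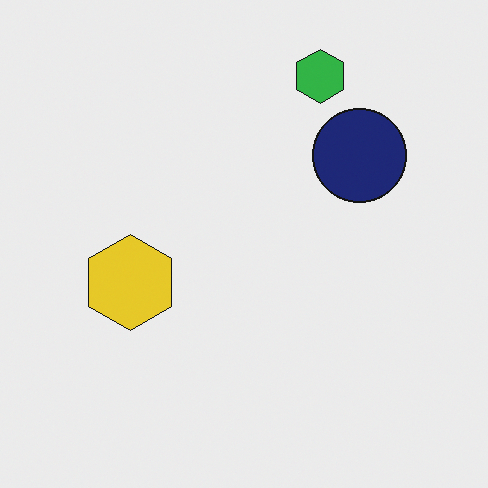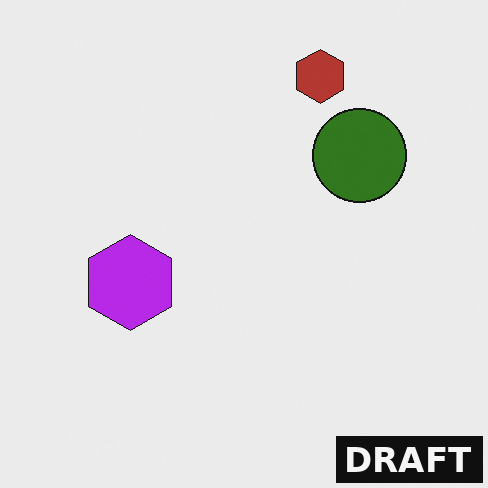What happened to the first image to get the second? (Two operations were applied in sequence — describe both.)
This is the original image hue-shifted by a large amount, then watermarked with the text "DRAFT" in the lower-right corner.

Every shape's color has rotated by the same amount around the hue wheel — a uniform hue shift. A dark label reading "DRAFT" appears in the lower-right corner.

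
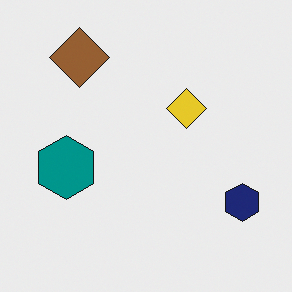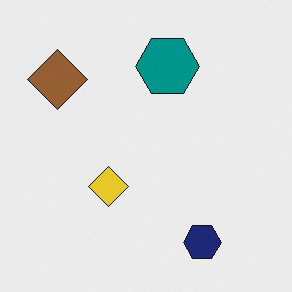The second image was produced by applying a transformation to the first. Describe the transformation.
The second image is the first transposed (reflected across the top-left ↔ bottom-right diagonal).

Shapes have swapped their row and column positions — what was in the top-right is now in the bottom-left — a diagonal reflection.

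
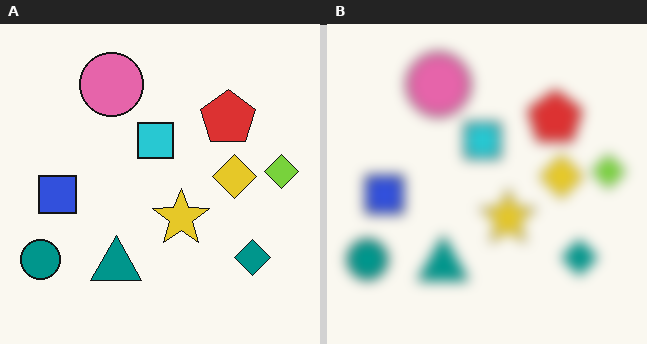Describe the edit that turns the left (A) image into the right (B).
The right (B) image is the left (A) strongly gaussian-blurred.

Shape edges and outlines are uniformly softened across the whole image.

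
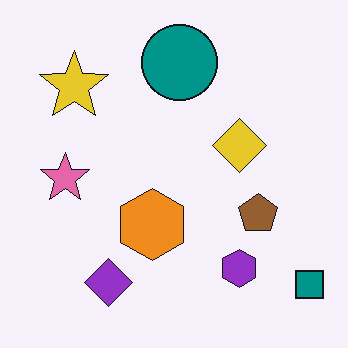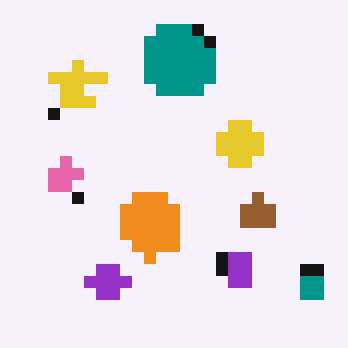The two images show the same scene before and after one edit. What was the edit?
This is the original image coarsely pixelated.

Shapes are reduced to large square blocks; fine edges and outlines are lost — a downscale-then-upscale (mosaic) effect.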